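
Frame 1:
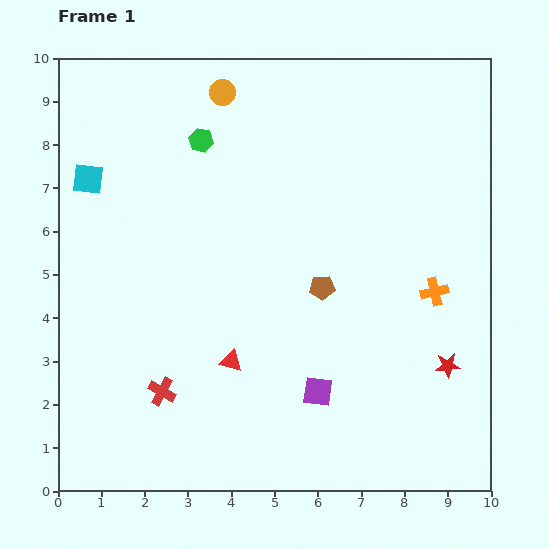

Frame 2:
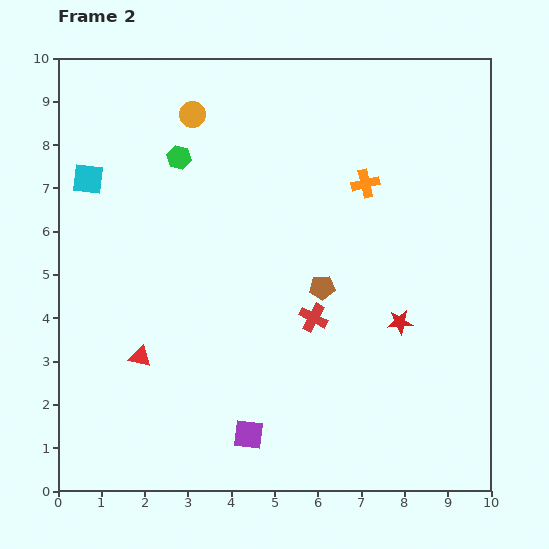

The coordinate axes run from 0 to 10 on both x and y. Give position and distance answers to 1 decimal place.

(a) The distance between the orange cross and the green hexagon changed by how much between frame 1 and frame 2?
-2.1

Distance in frame 1: 6.4. Distance in frame 2: 4.3.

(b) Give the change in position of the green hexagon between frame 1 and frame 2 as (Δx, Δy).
(-0.5, -0.4)

The green hexagon was at (3.3, 8.1) in frame 1 and (2.8, 7.7) in frame 2.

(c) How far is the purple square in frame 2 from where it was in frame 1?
1.9

The purple square moved from (6.0, 2.3) to (4.4, 1.3), a distance of √(1.6² + 1.0²) ≈ 1.9.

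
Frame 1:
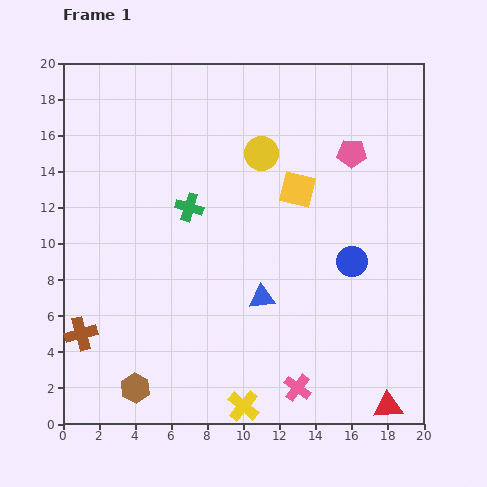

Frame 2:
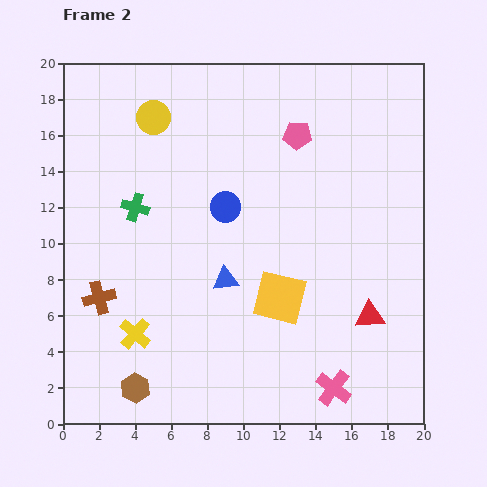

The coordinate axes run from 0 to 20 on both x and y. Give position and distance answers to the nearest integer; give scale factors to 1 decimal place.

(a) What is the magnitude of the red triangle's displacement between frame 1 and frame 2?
5

The red triangle moved from (18, 1) to (17, 6), a distance of √(1² + 5²) ≈ 5.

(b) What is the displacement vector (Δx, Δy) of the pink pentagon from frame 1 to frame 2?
(-3, 1)

The pink pentagon was at (16, 15) in frame 1 and (13, 16) in frame 2.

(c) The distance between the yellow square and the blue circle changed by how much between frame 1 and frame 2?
+1

Distance in frame 1: 5. Distance in frame 2: 6.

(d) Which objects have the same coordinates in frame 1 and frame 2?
the brown hexagon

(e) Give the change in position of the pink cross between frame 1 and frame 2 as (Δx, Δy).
(2, 0)

The pink cross was at (13, 2) in frame 1 and (15, 2) in frame 2.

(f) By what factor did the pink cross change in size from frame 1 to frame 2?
1.3×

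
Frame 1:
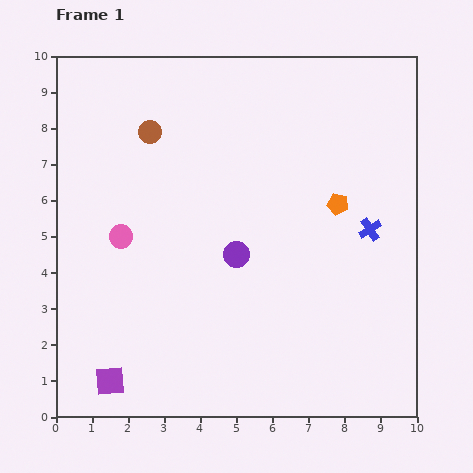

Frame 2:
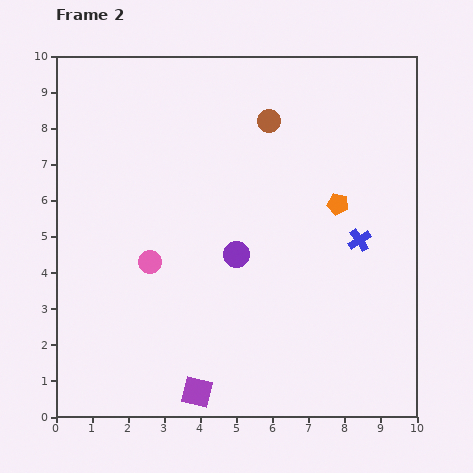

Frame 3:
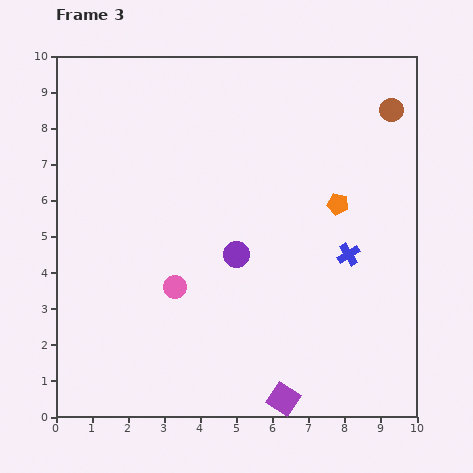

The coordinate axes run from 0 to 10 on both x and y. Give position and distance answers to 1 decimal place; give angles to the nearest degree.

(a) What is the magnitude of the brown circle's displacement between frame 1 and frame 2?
3.3

The brown circle moved from (2.6, 7.9) to (5.9, 8.2), a distance of √(3.3² + 0.3²) ≈ 3.3.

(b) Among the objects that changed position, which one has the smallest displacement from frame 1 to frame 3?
the blue cross

(moved 0.9)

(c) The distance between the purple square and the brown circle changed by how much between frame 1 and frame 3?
+1.5

Distance in frame 1: 7.0. Distance in frame 3: 8.5.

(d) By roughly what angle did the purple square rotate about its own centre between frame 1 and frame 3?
38° clockwise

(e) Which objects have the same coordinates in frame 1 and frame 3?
the purple circle, the orange pentagon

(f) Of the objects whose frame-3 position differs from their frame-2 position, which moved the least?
the blue cross

(moved 0.5)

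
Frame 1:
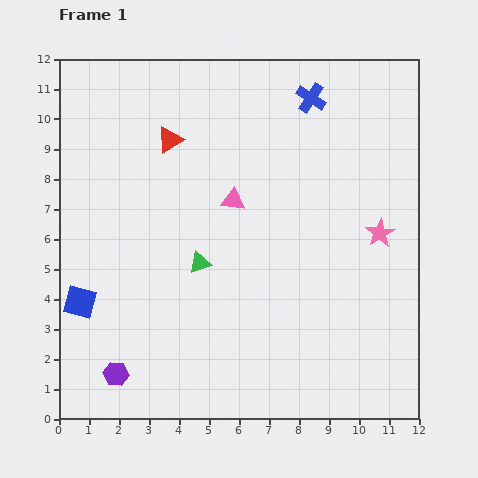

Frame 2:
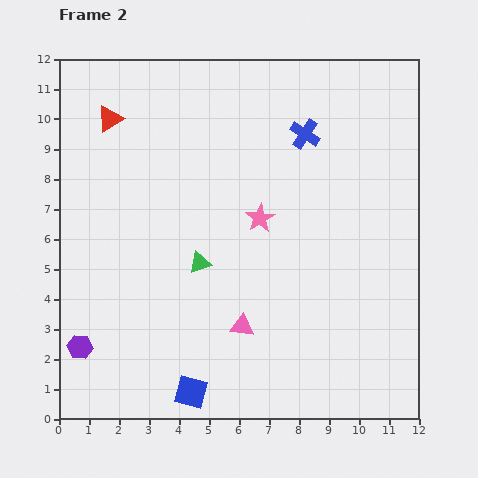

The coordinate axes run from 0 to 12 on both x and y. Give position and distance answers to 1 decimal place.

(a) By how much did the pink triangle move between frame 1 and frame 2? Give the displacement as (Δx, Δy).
(0.3, -4.2)

The pink triangle was at (5.8, 7.3) in frame 1 and (6.1, 3.1) in frame 2.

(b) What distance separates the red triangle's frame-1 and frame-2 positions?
2.1

The red triangle moved from (3.7, 9.3) to (1.7, 10.0), a distance of √(2.0² + 0.7²) ≈ 2.1.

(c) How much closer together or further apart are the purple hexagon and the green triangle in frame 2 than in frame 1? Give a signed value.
+0.3

Distance in frame 1: 4.6. Distance in frame 2: 4.9.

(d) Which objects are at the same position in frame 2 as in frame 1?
the green triangle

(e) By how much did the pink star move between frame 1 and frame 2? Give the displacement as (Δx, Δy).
(-4.0, 0.5)

The pink star was at (10.7, 6.2) in frame 1 and (6.7, 6.7) in frame 2.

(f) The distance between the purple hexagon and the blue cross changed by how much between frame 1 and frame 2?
-1.0

Distance in frame 1: 11.3. Distance in frame 2: 10.3.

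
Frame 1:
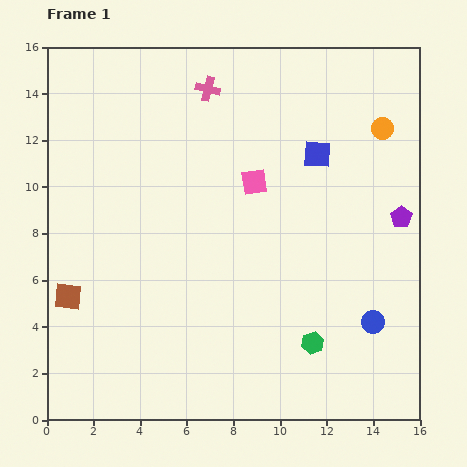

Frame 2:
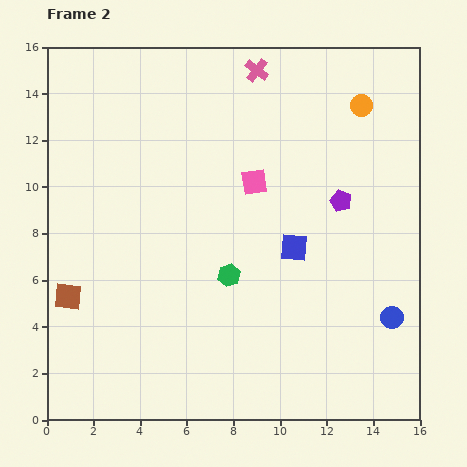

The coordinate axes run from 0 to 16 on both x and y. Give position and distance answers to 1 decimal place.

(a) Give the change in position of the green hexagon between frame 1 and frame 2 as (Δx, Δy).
(-3.6, 2.9)

The green hexagon was at (11.4, 3.3) in frame 1 and (7.8, 6.2) in frame 2.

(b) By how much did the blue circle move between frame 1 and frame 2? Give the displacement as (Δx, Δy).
(0.8, 0.2)

The blue circle was at (14.0, 4.2) in frame 1 and (14.8, 4.4) in frame 2.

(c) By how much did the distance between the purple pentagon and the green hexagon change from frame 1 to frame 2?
-0.8

Distance in frame 1: 6.6. Distance in frame 2: 5.8.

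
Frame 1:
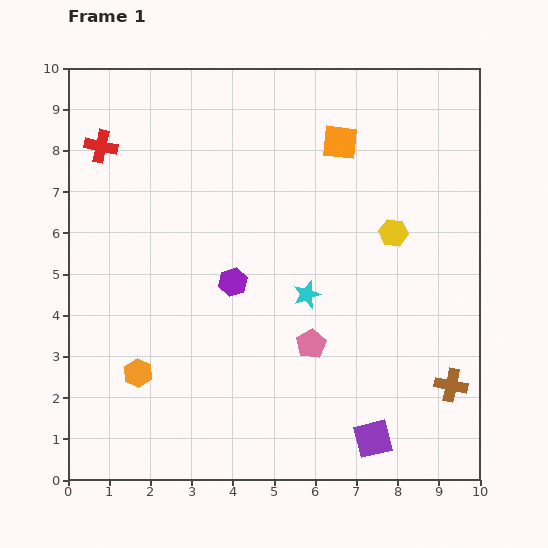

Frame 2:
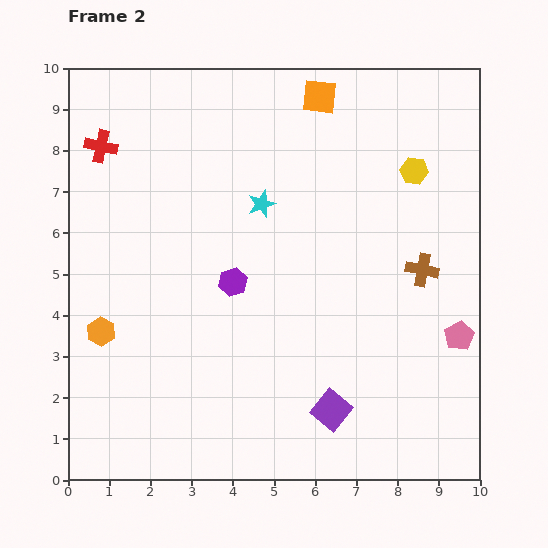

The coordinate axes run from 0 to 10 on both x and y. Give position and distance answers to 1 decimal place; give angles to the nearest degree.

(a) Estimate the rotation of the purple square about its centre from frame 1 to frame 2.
37° counter-clockwise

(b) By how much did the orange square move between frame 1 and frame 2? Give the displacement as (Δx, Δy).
(-0.5, 1.1)

The orange square was at (6.6, 8.2) in frame 1 and (6.1, 9.3) in frame 2.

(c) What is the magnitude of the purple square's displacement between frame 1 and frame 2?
1.2

The purple square moved from (7.4, 1.0) to (6.4, 1.7), a distance of √(1.0² + 0.7²) ≈ 1.2.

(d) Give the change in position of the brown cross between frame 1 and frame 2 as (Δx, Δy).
(-0.7, 2.8)

The brown cross was at (9.3, 2.3) in frame 1 and (8.6, 5.1) in frame 2.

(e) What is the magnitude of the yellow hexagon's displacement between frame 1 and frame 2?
1.6

The yellow hexagon moved from (7.9, 6.0) to (8.4, 7.5), a distance of √(0.5² + 1.5²) ≈ 1.6.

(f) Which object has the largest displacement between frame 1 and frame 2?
the pink pentagon

(moved 3.6; next 2.9)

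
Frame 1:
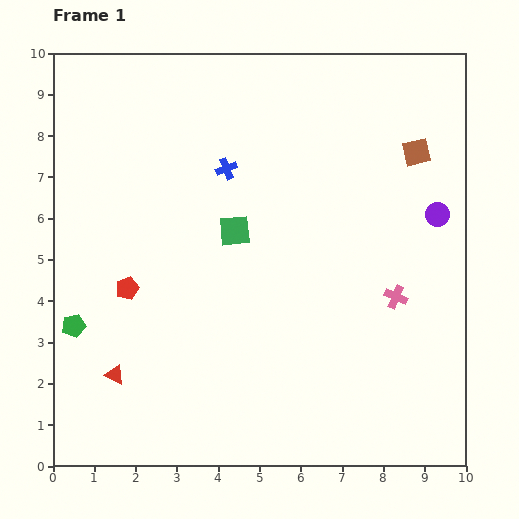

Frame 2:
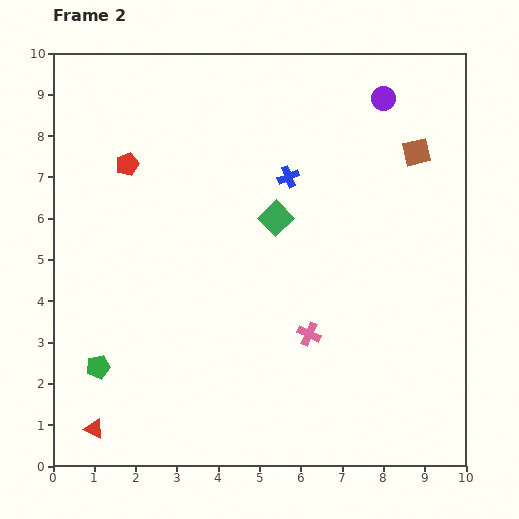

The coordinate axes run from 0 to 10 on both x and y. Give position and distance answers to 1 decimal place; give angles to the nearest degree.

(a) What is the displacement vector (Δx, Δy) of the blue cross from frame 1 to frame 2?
(1.5, -0.2)

The blue cross was at (4.2, 7.2) in frame 1 and (5.7, 7.0) in frame 2.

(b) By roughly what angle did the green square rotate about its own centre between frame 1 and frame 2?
39° counter-clockwise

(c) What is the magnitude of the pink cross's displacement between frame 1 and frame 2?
2.3

The pink cross moved from (8.3, 4.1) to (6.2, 3.2), a distance of √(2.1² + 0.9²) ≈ 2.3.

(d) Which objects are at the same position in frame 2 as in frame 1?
the brown square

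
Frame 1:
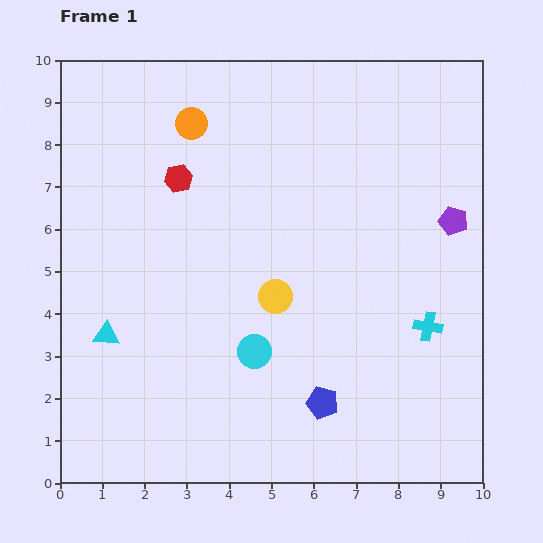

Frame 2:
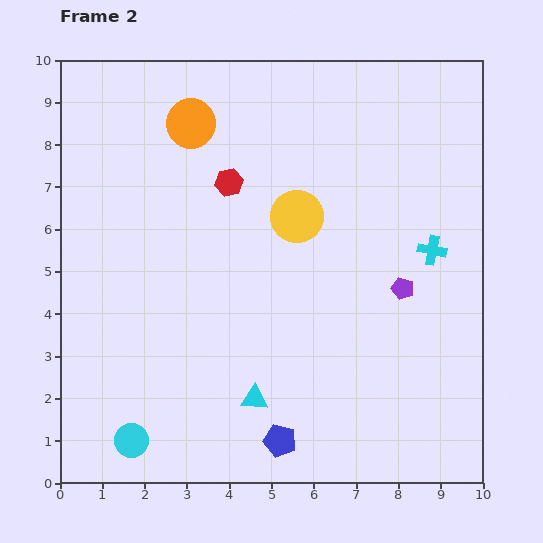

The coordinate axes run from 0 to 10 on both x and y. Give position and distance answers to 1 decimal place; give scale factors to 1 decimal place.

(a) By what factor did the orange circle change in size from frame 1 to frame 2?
1.5×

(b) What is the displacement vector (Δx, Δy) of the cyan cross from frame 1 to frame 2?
(0.1, 1.8)

The cyan cross was at (8.7, 3.7) in frame 1 and (8.8, 5.5) in frame 2.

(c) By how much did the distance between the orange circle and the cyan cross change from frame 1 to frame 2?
-1.0

Distance in frame 1: 7.4. Distance in frame 2: 6.4.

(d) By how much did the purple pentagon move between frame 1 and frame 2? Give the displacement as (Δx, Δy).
(-1.2, -1.6)

The purple pentagon was at (9.3, 6.2) in frame 1 and (8.1, 4.6) in frame 2.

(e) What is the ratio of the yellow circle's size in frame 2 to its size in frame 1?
1.5×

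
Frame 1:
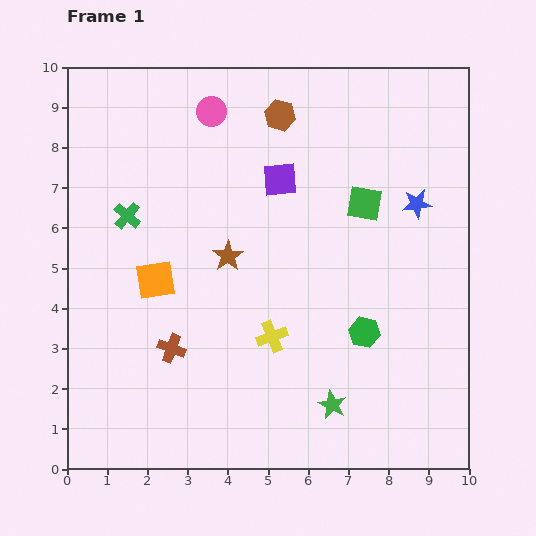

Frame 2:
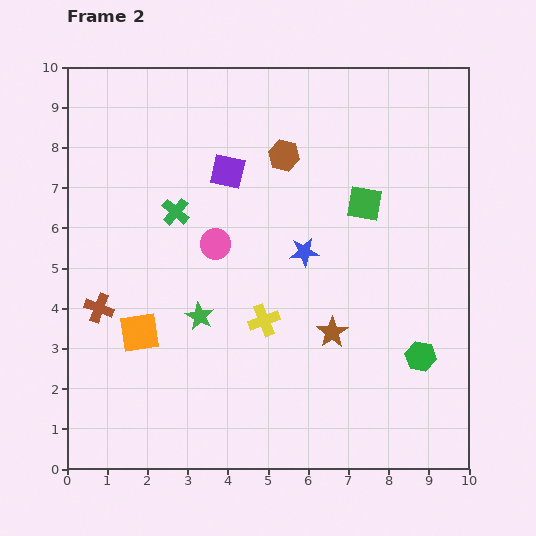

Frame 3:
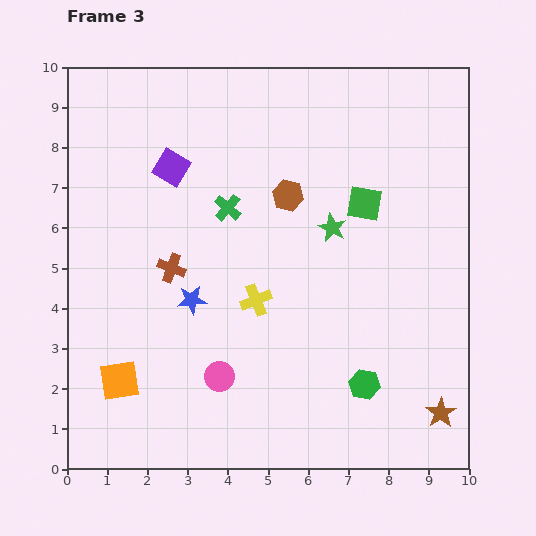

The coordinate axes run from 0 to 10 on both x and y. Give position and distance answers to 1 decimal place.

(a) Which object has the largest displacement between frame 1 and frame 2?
the green star

(moved 4.0; next 3.3)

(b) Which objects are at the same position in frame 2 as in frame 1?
the green square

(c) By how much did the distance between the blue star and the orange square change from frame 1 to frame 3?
-4.1

Distance in frame 1: 6.8. Distance in frame 3: 2.7.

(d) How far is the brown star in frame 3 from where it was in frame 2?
3.4

The brown star moved from (6.6, 3.4) to (9.3, 1.4), a distance of √(2.7² + 2.0²) ≈ 3.4.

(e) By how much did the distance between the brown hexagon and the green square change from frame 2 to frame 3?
-0.4

Distance in frame 2: 2.3. Distance in frame 3: 1.9.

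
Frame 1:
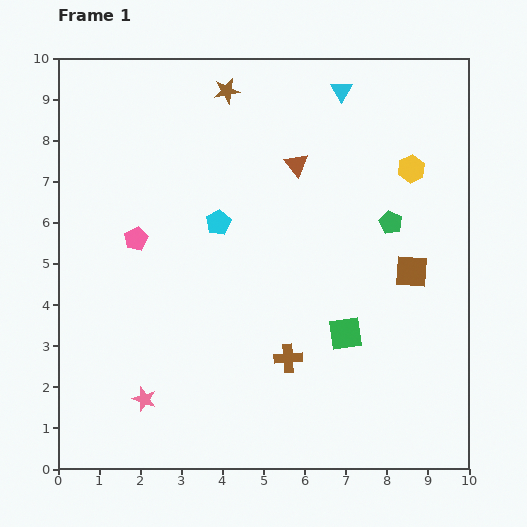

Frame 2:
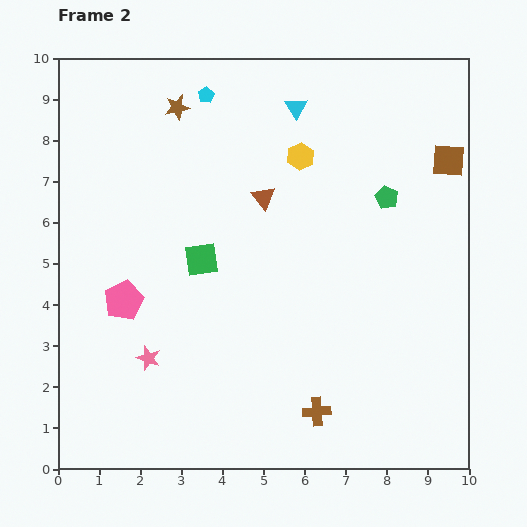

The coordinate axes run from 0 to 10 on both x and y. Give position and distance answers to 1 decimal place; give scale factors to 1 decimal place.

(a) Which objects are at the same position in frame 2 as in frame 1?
none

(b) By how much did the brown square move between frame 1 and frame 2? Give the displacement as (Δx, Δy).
(0.9, 2.7)

The brown square was at (8.6, 4.8) in frame 1 and (9.5, 7.5) in frame 2.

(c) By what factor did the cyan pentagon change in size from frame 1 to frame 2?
0.6×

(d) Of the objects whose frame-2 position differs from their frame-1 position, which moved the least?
the green pentagon

(moved 0.6)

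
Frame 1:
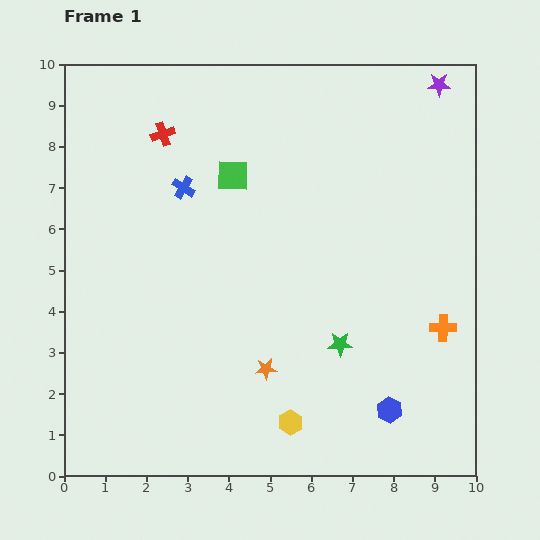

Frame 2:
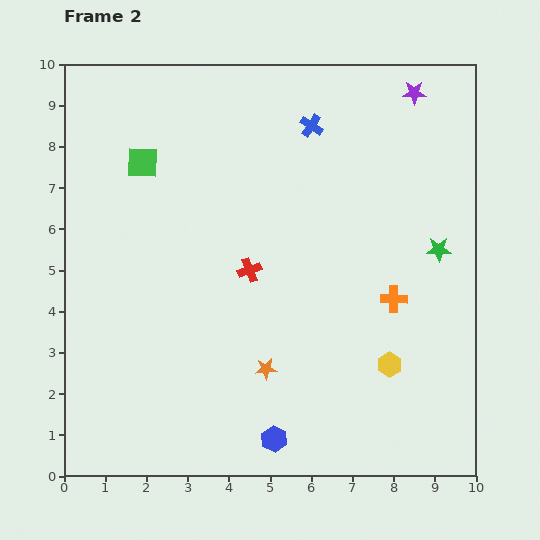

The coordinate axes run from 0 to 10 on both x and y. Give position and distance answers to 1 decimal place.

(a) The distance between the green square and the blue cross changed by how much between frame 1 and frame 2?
+3.0

Distance in frame 1: 1.2. Distance in frame 2: 4.2.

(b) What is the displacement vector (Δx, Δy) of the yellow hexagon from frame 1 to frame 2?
(2.4, 1.4)

The yellow hexagon was at (5.5, 1.3) in frame 1 and (7.9, 2.7) in frame 2.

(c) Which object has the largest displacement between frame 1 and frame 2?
the red cross

(moved 3.9; next 3.4)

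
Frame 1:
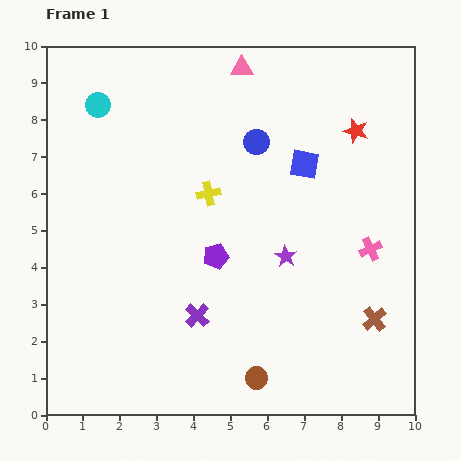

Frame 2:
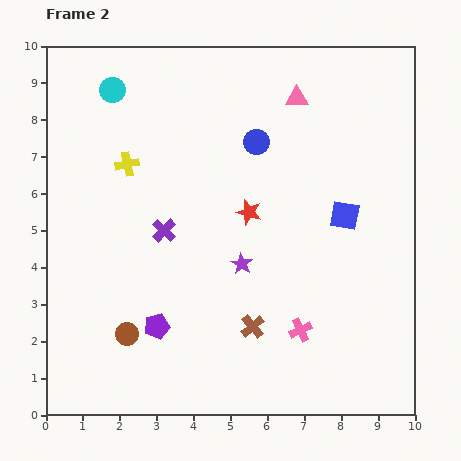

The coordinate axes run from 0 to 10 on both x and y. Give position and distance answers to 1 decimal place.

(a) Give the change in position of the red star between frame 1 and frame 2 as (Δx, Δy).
(-2.9, -2.2)

The red star was at (8.4, 7.7) in frame 1 and (5.5, 5.5) in frame 2.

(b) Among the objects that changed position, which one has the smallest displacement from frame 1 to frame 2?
the cyan circle

(moved 0.6)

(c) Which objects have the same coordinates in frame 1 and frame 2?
the blue circle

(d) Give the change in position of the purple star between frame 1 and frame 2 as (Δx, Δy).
(-1.2, -0.2)

The purple star was at (6.5, 4.3) in frame 1 and (5.3, 4.1) in frame 2.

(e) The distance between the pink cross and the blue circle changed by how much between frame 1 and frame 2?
+1.0

Distance in frame 1: 4.2. Distance in frame 2: 5.2.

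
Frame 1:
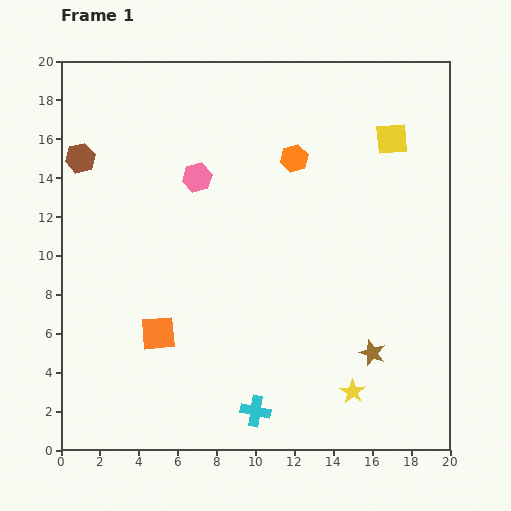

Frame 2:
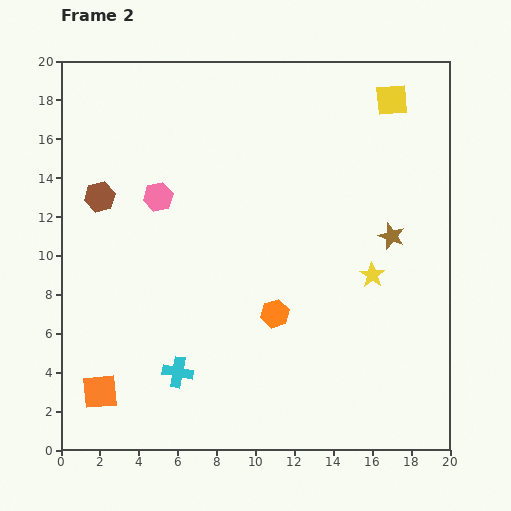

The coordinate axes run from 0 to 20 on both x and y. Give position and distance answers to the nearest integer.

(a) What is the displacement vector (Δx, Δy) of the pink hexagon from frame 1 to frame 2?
(-2, -1)

The pink hexagon was at (7, 14) in frame 1 and (5, 13) in frame 2.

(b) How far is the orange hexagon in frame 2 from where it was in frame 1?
8

The orange hexagon moved from (12, 15) to (11, 7), a distance of √(1² + 8²) ≈ 8.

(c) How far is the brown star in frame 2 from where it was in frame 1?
6

The brown star moved from (16, 5) to (17, 11), a distance of √(1² + 6²) ≈ 6.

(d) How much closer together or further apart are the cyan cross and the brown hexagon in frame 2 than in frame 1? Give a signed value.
-6

Distance in frame 1: 16. Distance in frame 2: 10.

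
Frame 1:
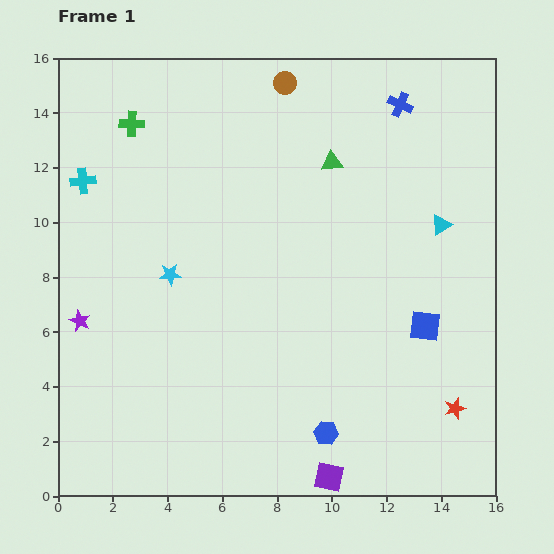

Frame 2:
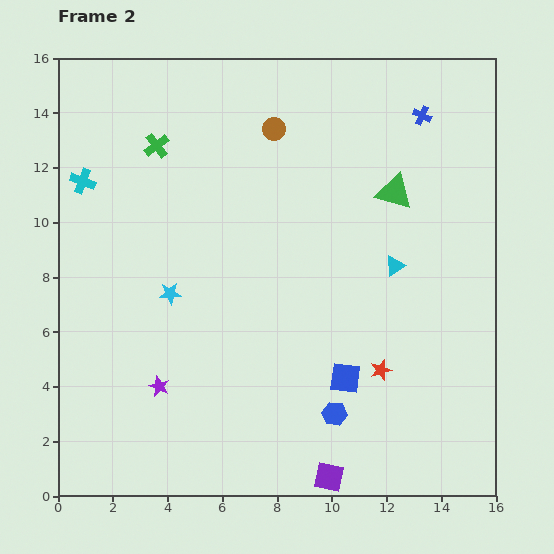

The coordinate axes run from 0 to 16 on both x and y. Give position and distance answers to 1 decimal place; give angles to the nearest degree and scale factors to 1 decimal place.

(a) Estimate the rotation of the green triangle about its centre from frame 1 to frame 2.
22° clockwise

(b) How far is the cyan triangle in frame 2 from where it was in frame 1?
2.3

The cyan triangle moved from (14.0, 9.9) to (12.3, 8.4), a distance of √(1.7² + 1.5²) ≈ 2.3.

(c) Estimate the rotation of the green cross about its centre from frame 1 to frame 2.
39° counter-clockwise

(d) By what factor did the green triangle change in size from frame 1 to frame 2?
1.7×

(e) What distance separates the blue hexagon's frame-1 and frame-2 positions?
0.8

The blue hexagon moved from (9.8, 2.3) to (10.1, 3.0), a distance of √(0.3² + 0.7²) ≈ 0.8.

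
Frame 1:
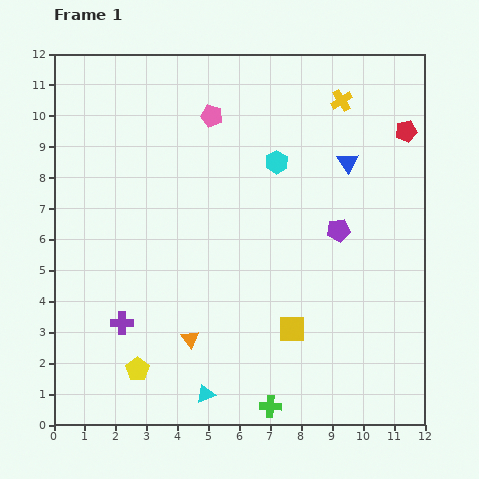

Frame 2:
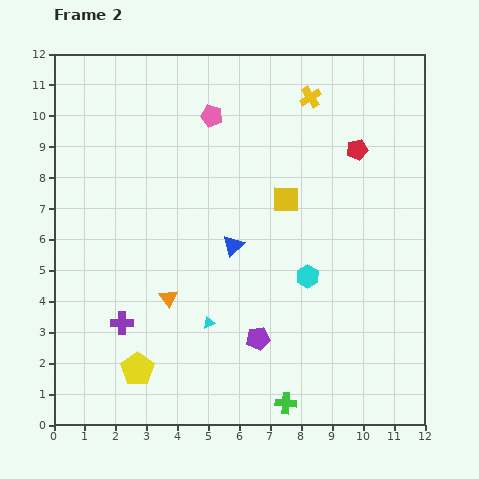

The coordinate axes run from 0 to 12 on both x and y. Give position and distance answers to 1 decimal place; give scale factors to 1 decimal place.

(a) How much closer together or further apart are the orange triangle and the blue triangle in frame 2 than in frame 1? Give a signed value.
-4.9

Distance in frame 1: 7.6. Distance in frame 2: 2.7.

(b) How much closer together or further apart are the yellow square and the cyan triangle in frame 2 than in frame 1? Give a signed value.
+1.2

Distance in frame 1: 3.5. Distance in frame 2: 4.7.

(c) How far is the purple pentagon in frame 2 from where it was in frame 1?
4.4

The purple pentagon moved from (9.2, 6.3) to (6.6, 2.8), a distance of √(2.6² + 3.5²) ≈ 4.4.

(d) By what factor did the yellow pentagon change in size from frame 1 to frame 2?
1.4×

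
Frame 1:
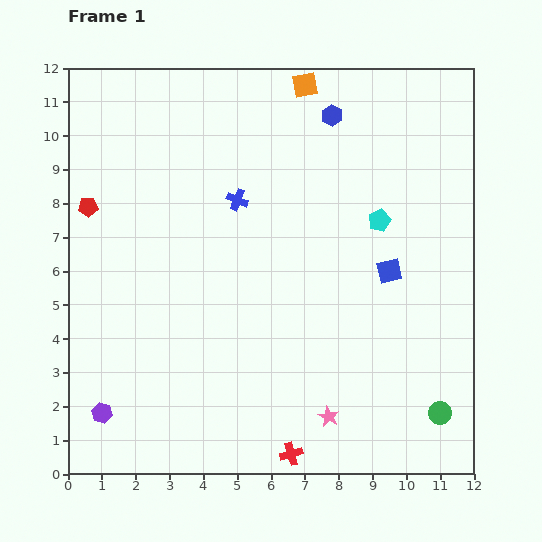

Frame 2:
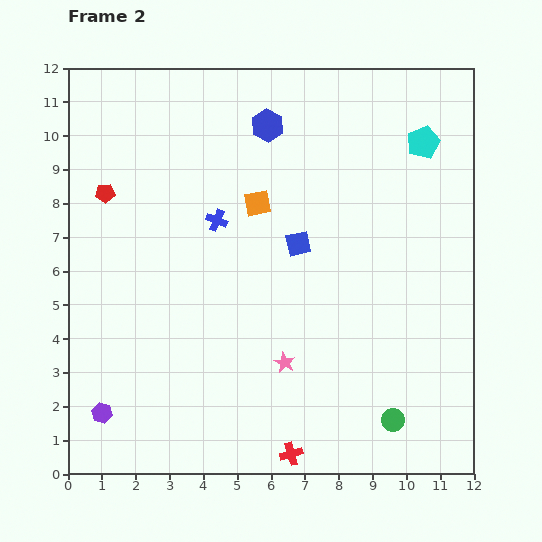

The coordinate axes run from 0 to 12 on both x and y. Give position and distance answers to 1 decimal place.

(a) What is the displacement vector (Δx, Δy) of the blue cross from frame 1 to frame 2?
(-0.6, -0.6)

The blue cross was at (5.0, 8.1) in frame 1 and (4.4, 7.5) in frame 2.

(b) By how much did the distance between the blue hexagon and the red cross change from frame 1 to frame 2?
-0.4

Distance in frame 1: 10.1. Distance in frame 2: 9.7.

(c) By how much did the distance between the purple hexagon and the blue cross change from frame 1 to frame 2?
-0.9

Distance in frame 1: 7.5. Distance in frame 2: 6.6.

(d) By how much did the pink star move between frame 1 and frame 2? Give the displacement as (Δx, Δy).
(-1.3, 1.6)

The pink star was at (7.7, 1.7) in frame 1 and (6.4, 3.3) in frame 2.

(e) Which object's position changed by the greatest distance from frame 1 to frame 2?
the orange square

(moved 3.8; next 2.8)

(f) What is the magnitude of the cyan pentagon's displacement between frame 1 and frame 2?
2.6

The cyan pentagon moved from (9.2, 7.5) to (10.5, 9.8), a distance of √(1.3² + 2.3²) ≈ 2.6.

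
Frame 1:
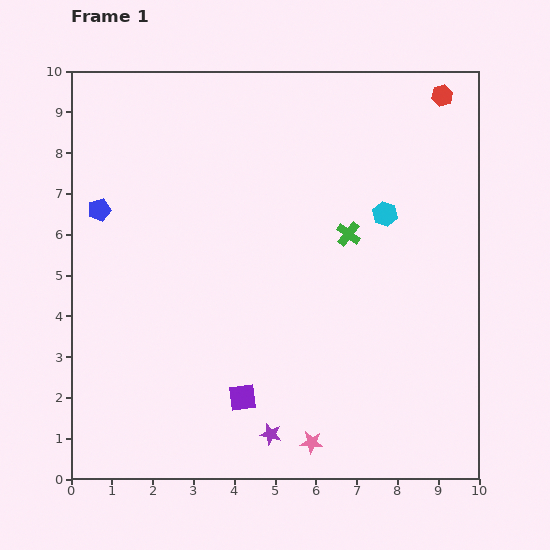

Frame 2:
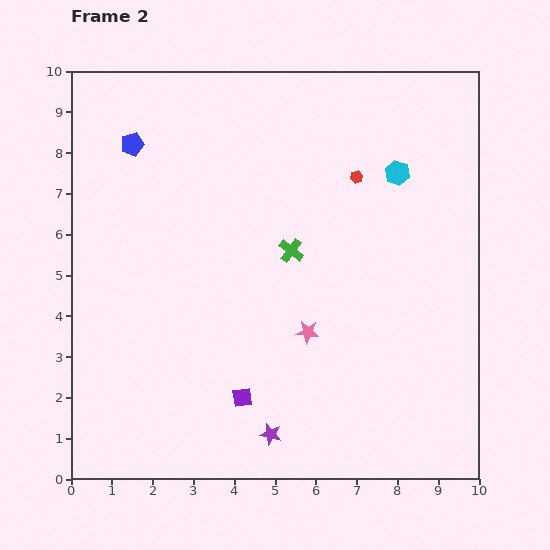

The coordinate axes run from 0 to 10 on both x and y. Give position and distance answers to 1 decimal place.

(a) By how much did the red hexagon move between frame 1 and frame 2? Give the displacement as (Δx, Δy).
(-2.1, -2.0)

The red hexagon was at (9.1, 9.4) in frame 1 and (7.0, 7.4) in frame 2.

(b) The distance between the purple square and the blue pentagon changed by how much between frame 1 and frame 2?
+1.0

Distance in frame 1: 5.8. Distance in frame 2: 6.8.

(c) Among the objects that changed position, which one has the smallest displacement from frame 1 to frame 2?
the cyan hexagon

(moved 1.0)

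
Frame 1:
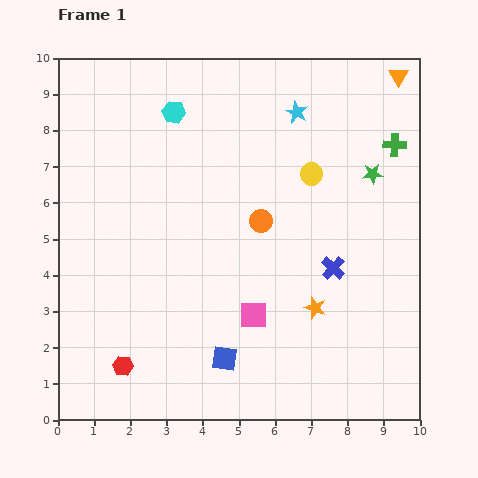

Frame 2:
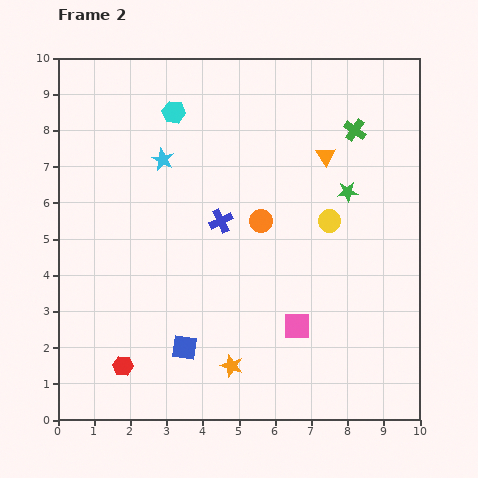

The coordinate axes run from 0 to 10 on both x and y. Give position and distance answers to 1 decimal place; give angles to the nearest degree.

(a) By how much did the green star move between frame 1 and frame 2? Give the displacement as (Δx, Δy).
(-0.7, -0.5)

The green star was at (8.7, 6.8) in frame 1 and (8.0, 6.3) in frame 2.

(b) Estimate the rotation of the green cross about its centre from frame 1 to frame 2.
32° clockwise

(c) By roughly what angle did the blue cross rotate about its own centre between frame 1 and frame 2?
20° clockwise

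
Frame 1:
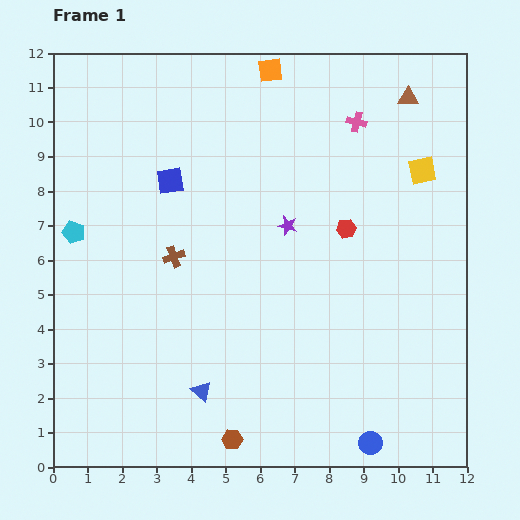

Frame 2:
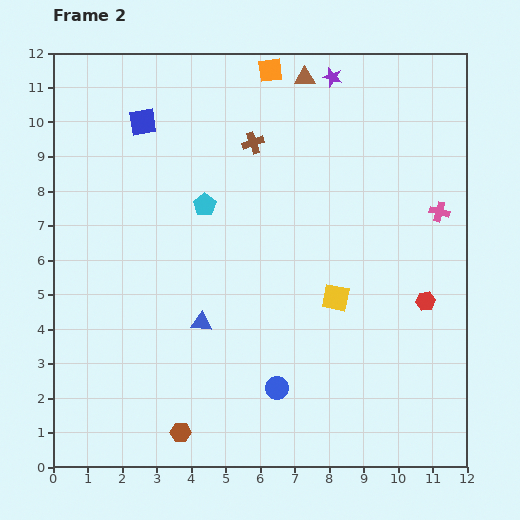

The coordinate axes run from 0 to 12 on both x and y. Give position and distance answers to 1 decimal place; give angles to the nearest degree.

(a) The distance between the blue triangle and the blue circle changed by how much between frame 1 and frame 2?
-2.2

Distance in frame 1: 5.1. Distance in frame 2: 2.9.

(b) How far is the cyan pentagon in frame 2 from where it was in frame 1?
3.9

The cyan pentagon moved from (0.6, 6.8) to (4.4, 7.6), a distance of √(3.8² + 0.8²) ≈ 3.9.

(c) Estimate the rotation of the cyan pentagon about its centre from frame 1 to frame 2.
19° clockwise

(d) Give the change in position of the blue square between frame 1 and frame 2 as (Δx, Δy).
(-0.8, 1.7)

The blue square was at (3.4, 8.3) in frame 1 and (2.6, 10.0) in frame 2.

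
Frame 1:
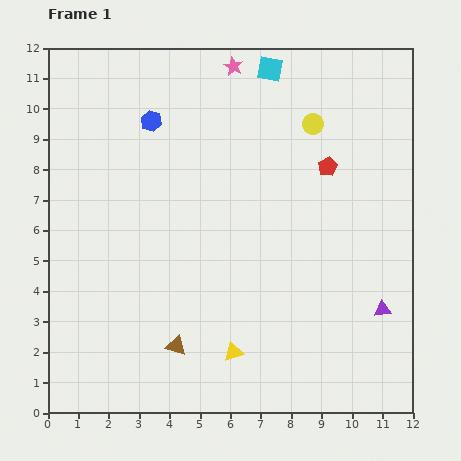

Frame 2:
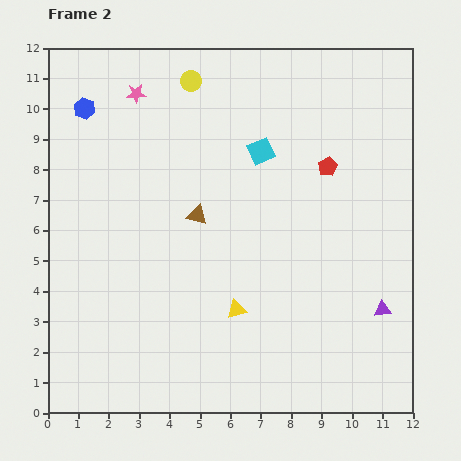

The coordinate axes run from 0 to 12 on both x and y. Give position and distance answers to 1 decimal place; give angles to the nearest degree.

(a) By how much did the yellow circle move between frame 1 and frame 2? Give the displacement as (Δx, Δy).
(-4.0, 1.4)

The yellow circle was at (8.7, 9.5) in frame 1 and (4.7, 10.9) in frame 2.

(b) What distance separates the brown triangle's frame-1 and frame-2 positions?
4.4

The brown triangle moved from (4.2, 2.2) to (4.9, 6.5), a distance of √(0.7² + 4.3²) ≈ 4.4.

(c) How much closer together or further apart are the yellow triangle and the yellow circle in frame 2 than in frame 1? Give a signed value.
-0.3

Distance in frame 1: 7.9. Distance in frame 2: 7.6.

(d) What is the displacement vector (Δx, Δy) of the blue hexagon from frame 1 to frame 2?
(-2.2, 0.4)

The blue hexagon was at (3.4, 9.6) in frame 1 and (1.2, 10.0) in frame 2.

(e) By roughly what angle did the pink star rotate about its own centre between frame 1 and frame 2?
29° counter-clockwise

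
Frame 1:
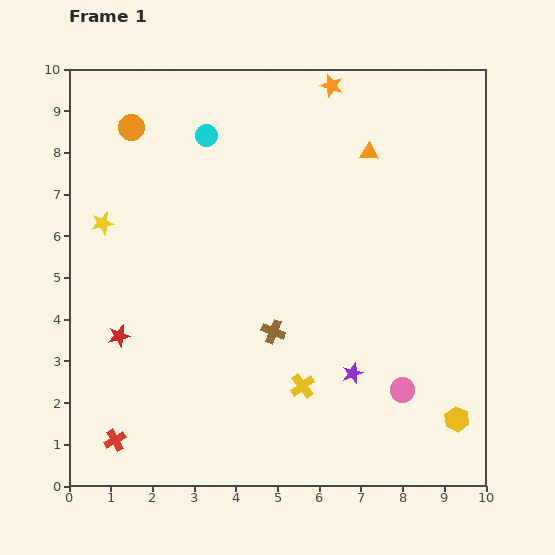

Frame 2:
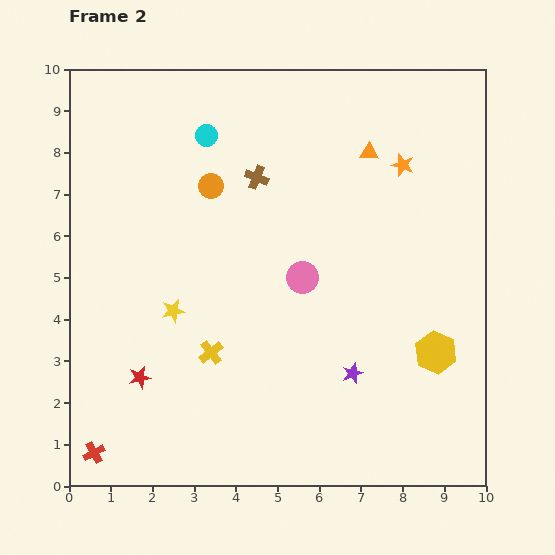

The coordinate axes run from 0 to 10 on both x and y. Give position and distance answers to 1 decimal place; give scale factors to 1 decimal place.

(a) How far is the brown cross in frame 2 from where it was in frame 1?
3.7

The brown cross moved from (4.9, 3.7) to (4.5, 7.4), a distance of √(0.4² + 3.7²) ≈ 3.7.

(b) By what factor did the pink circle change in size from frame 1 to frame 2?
1.3×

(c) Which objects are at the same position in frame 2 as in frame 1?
the cyan circle, the orange triangle, the purple star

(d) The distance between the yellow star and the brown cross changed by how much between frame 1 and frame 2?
-1.1

Distance in frame 1: 4.9. Distance in frame 2: 3.8.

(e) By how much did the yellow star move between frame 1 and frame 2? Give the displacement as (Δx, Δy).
(1.7, -2.1)

The yellow star was at (0.8, 6.3) in frame 1 and (2.5, 4.2) in frame 2.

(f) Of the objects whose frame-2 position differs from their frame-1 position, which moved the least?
the red cross

(moved 0.6)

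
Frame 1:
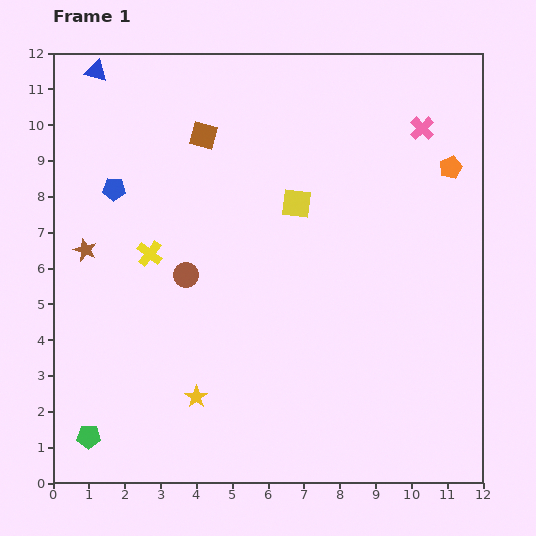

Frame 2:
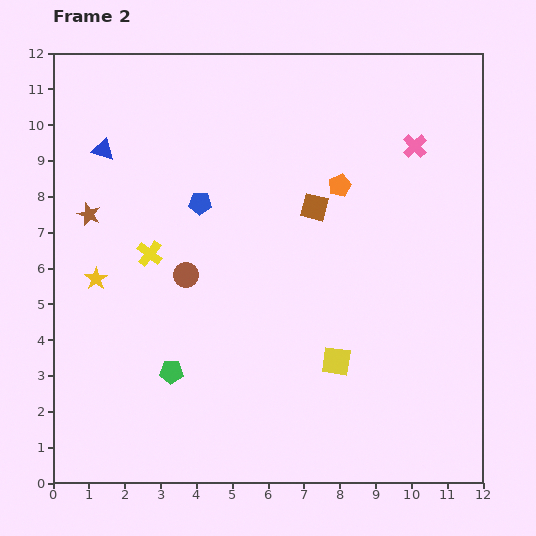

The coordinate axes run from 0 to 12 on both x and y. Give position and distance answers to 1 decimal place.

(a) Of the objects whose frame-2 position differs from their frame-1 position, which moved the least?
the pink cross

(moved 0.5)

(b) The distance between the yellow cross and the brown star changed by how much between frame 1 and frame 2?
+0.2

Distance in frame 1: 1.8. Distance in frame 2: 2.0.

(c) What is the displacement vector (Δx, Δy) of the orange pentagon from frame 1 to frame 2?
(-3.1, -0.5)

The orange pentagon was at (11.1, 8.8) in frame 1 and (8.0, 8.3) in frame 2.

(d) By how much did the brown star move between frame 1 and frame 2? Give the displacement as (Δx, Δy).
(0.1, 1.0)

The brown star was at (0.9, 6.5) in frame 1 and (1.0, 7.5) in frame 2.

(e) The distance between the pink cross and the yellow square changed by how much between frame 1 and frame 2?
+2.3

Distance in frame 1: 4.1. Distance in frame 2: 6.4.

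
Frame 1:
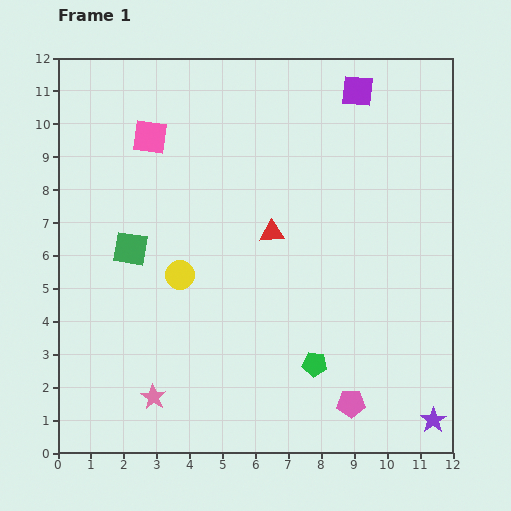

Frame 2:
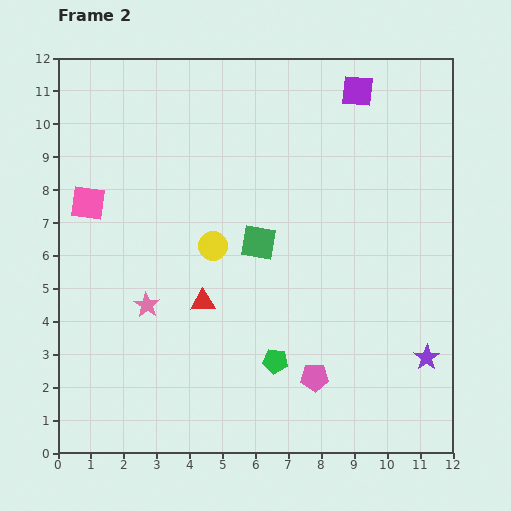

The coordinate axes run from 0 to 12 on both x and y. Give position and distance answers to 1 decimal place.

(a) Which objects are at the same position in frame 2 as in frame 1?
the purple square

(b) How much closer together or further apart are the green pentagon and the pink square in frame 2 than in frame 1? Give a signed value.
-1.0

Distance in frame 1: 8.5. Distance in frame 2: 7.5.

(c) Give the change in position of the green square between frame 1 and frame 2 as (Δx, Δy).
(3.9, 0.2)

The green square was at (2.2, 6.2) in frame 1 and (6.1, 6.4) in frame 2.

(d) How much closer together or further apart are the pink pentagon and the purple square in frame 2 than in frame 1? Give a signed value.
-0.7

Distance in frame 1: 9.5. Distance in frame 2: 8.8.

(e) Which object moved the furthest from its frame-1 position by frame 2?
the green square

(moved 3.9; next 3.0)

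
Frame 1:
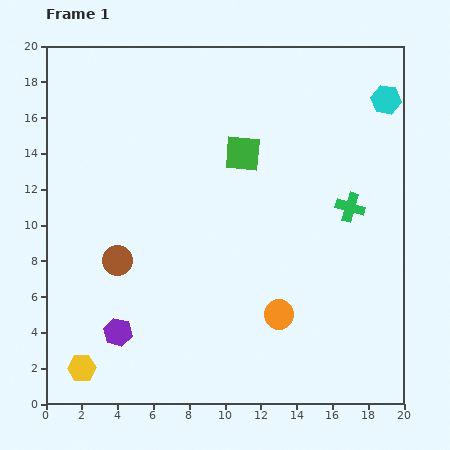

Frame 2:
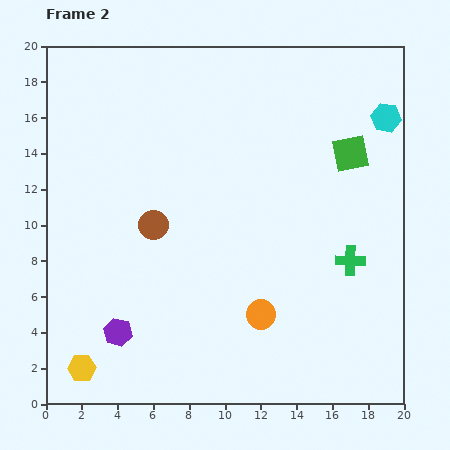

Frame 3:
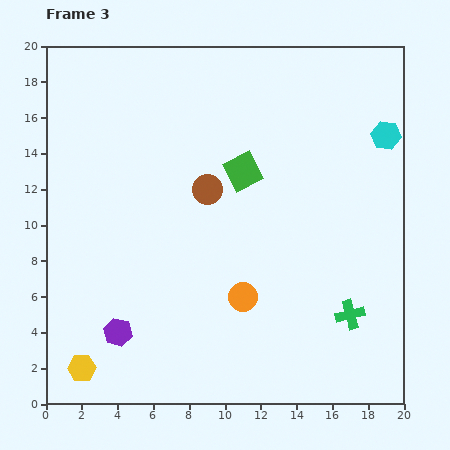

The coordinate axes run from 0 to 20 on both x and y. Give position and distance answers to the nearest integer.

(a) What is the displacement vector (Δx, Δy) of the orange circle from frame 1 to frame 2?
(-1, 0)

The orange circle was at (13, 5) in frame 1 and (12, 5) in frame 2.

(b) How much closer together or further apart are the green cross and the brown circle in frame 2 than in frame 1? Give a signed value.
-2

Distance in frame 1: 13. Distance in frame 2: 11.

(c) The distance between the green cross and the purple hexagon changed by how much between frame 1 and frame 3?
-2

Distance in frame 1: 15. Distance in frame 3: 13.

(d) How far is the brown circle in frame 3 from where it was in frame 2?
4

The brown circle moved from (6, 10) to (9, 12), a distance of √(3² + 2²) ≈ 4.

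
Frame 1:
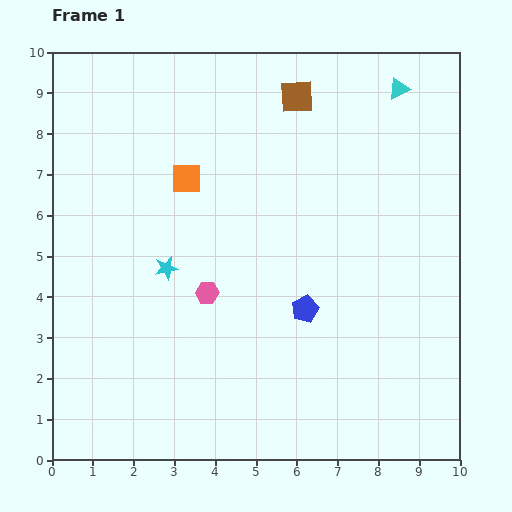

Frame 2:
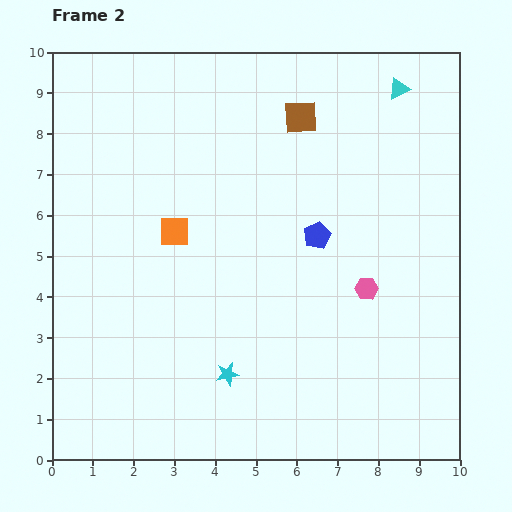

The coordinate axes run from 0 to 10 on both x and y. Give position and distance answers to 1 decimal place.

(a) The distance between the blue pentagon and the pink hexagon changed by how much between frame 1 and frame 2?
-0.6

Distance in frame 1: 2.4. Distance in frame 2: 1.8.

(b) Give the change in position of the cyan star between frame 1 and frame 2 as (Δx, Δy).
(1.5, -2.6)

The cyan star was at (2.8, 4.7) in frame 1 and (4.3, 2.1) in frame 2.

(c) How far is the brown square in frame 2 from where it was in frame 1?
0.5

The brown square moved from (6.0, 8.9) to (6.1, 8.4), a distance of √(0.1² + 0.5²) ≈ 0.5.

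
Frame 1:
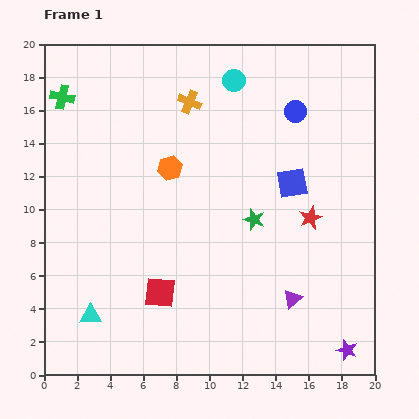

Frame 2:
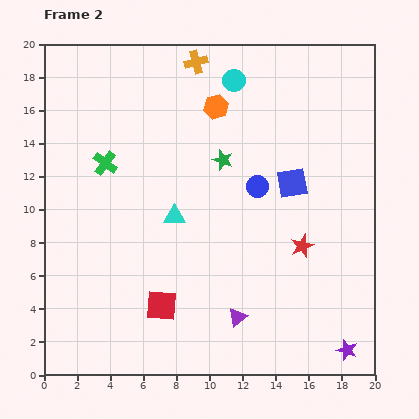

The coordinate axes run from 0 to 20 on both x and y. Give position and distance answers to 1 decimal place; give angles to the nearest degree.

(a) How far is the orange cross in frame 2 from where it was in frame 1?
2.4

The orange cross moved from (8.8, 16.5) to (9.2, 18.9), a distance of √(0.4² + 2.4²) ≈ 2.4.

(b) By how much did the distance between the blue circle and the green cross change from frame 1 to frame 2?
-4.8

Distance in frame 1: 14.1. Distance in frame 2: 9.3.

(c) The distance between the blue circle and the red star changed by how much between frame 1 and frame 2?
-2.0

Distance in frame 1: 6.5. Distance in frame 2: 4.5.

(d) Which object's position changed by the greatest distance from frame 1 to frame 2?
the cyan triangle

(moved 7.9; next 5.1)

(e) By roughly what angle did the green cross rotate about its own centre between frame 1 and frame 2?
24° clockwise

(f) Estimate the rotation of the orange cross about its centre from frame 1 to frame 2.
37° counter-clockwise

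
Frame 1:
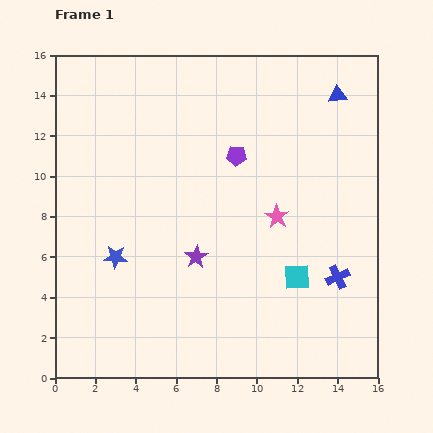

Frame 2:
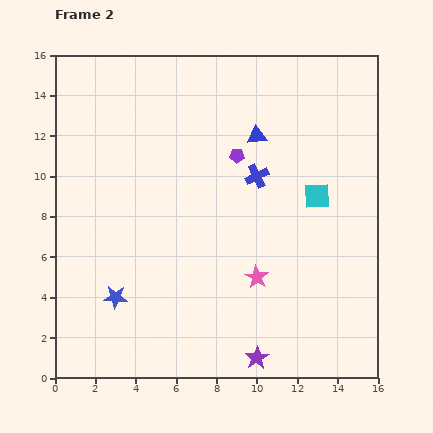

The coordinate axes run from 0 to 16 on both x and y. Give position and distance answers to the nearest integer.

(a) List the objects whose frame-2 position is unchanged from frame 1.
the purple pentagon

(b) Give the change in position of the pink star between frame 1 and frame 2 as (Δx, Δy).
(-1, -3)

The pink star was at (11, 8) in frame 1 and (10, 5) in frame 2.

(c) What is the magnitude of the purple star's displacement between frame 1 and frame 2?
6

The purple star moved from (7, 6) to (10, 1), a distance of √(3² + 5²) ≈ 6.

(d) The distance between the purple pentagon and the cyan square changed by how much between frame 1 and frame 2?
-3

Distance in frame 1: 7. Distance in frame 2: 4.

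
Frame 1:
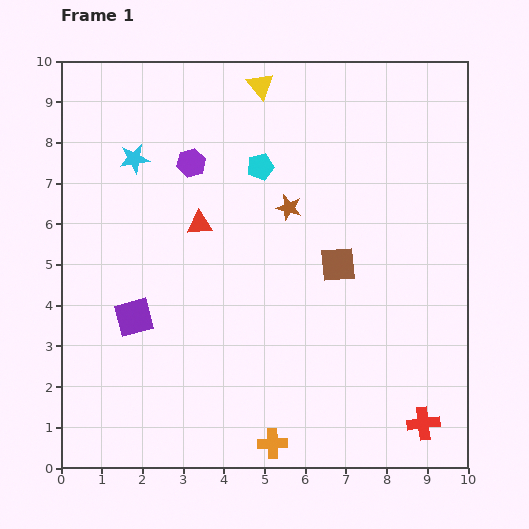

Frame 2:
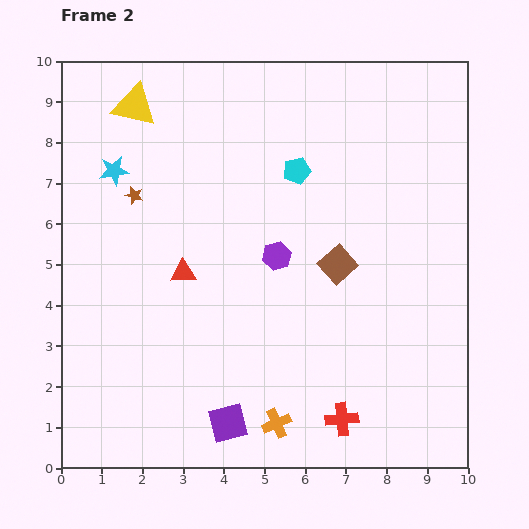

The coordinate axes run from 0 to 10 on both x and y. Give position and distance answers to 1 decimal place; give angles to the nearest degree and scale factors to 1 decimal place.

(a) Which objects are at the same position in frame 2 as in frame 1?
the brown square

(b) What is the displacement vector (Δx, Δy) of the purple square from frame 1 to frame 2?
(2.3, -2.6)

The purple square was at (1.8, 3.7) in frame 1 and (4.1, 1.1) in frame 2.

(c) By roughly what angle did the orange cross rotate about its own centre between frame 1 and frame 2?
21° counter-clockwise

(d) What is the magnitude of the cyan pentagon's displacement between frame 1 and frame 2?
0.9

The cyan pentagon moved from (4.9, 7.4) to (5.8, 7.3), a distance of √(0.9² + 0.1²) ≈ 0.9.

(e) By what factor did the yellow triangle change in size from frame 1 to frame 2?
1.6×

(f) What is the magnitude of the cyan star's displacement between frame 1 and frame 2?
0.6

The cyan star moved from (1.8, 7.6) to (1.3, 7.3), a distance of √(0.5² + 0.3²) ≈ 0.6.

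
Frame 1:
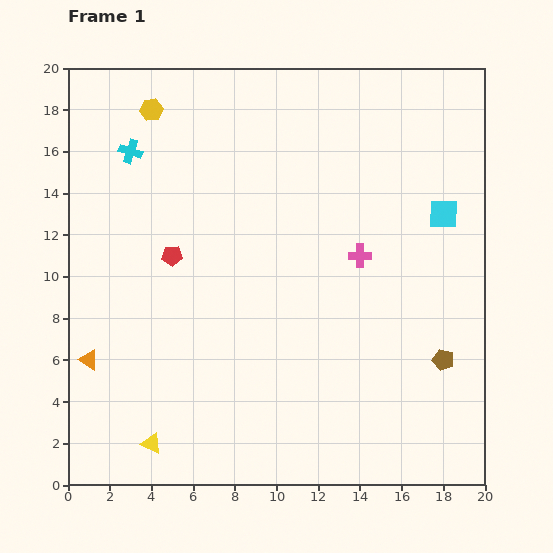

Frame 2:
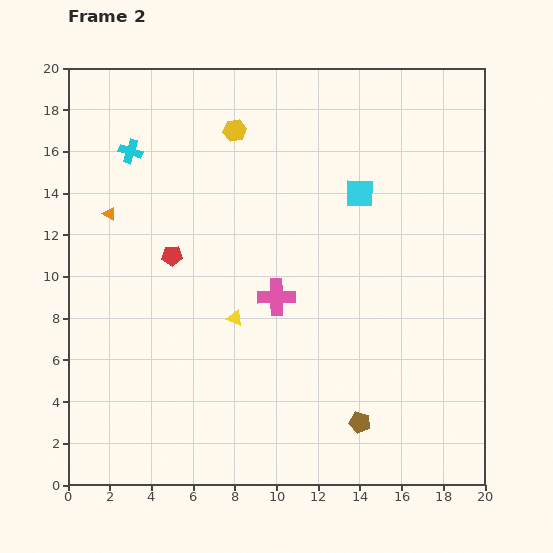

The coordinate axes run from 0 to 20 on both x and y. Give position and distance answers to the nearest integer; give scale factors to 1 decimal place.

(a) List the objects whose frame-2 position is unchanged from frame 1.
the red pentagon, the cyan cross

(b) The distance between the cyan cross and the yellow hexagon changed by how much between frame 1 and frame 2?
+3

Distance in frame 1: 2. Distance in frame 2: 5.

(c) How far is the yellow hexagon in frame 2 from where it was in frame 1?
4

The yellow hexagon moved from (4, 18) to (8, 17), a distance of √(4² + 1²) ≈ 4.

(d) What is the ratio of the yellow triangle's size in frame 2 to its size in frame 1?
0.7×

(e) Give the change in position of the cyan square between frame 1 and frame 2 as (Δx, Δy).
(-4, 1)

The cyan square was at (18, 13) in frame 1 and (14, 14) in frame 2.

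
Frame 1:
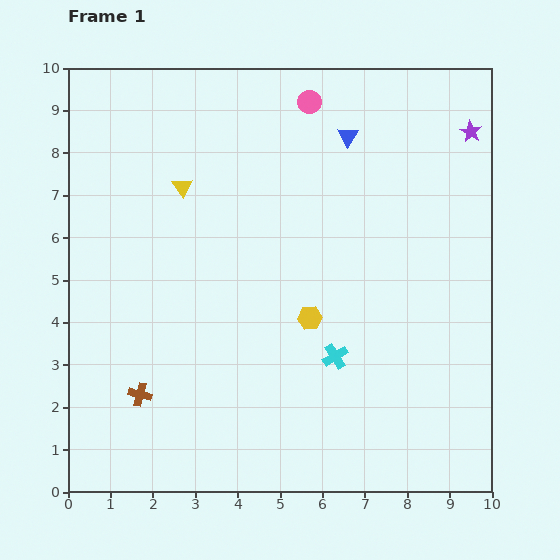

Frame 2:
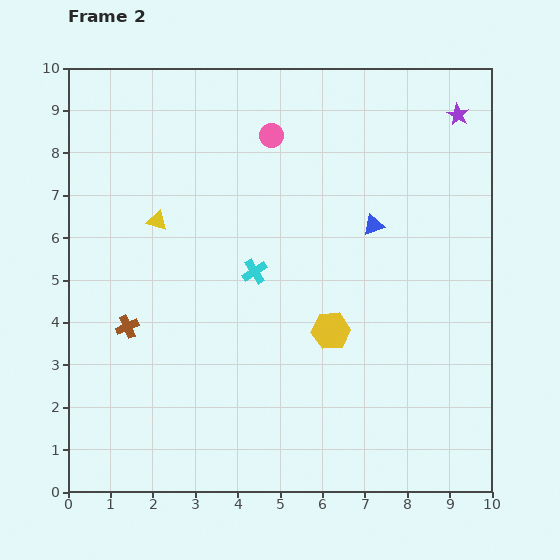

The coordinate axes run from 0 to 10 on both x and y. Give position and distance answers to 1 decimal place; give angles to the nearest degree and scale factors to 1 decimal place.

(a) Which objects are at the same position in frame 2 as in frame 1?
none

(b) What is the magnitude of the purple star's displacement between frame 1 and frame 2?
0.5

The purple star moved from (9.5, 8.5) to (9.2, 8.9), a distance of √(0.3² + 0.4²) ≈ 0.5.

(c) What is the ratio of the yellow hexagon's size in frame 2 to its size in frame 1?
1.6×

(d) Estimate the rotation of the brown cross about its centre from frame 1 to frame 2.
38° counter-clockwise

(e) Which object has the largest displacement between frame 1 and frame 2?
the cyan cross

(moved 2.8; next 2.2)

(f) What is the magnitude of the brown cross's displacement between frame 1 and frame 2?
1.6

The brown cross moved from (1.7, 2.3) to (1.4, 3.9), a distance of √(0.3² + 1.6²) ≈ 1.6.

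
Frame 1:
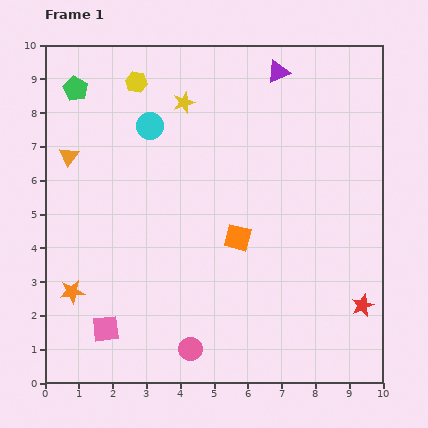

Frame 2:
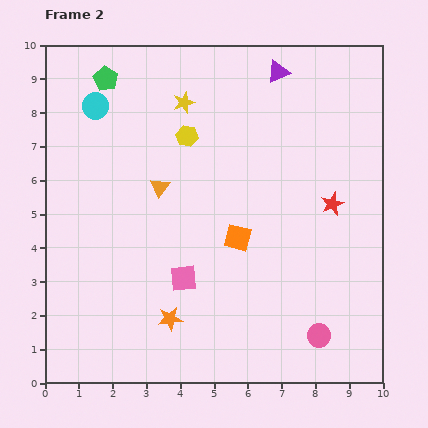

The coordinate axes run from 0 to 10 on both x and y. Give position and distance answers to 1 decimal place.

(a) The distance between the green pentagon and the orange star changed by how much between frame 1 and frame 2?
+1.3

Distance in frame 1: 6.0. Distance in frame 2: 7.3.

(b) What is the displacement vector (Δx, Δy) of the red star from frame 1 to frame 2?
(-0.9, 3.0)

The red star was at (9.4, 2.3) in frame 1 and (8.5, 5.3) in frame 2.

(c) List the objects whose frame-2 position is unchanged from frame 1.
the purple triangle, the yellow star, the orange square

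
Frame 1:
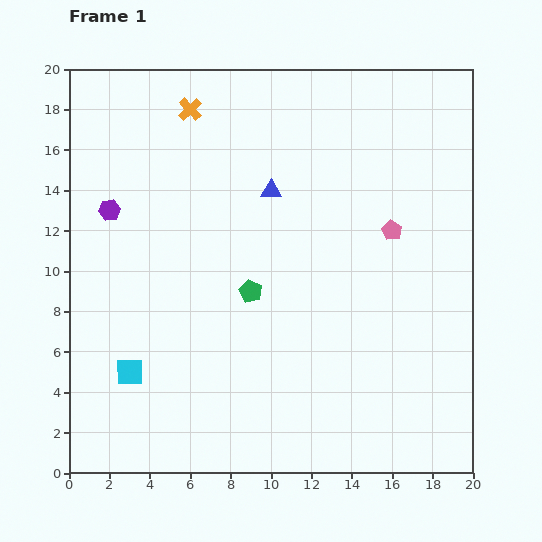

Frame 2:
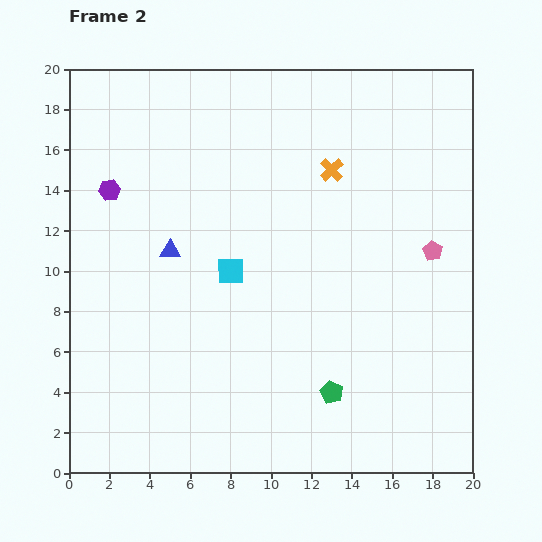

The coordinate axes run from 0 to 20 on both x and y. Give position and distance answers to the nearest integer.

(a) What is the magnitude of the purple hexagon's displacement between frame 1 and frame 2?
1

The purple hexagon moved from (2, 13) to (2, 14), a distance of √(0² + 1²) ≈ 1.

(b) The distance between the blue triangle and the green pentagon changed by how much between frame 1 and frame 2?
+6

Distance in frame 1: 5. Distance in frame 2: 11.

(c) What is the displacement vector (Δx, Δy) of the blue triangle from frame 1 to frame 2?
(-5, -3)

The blue triangle was at (10, 14) in frame 1 and (5, 11) in frame 2.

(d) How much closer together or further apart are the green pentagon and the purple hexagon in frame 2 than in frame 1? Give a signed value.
+7

Distance in frame 1: 8. Distance in frame 2: 15.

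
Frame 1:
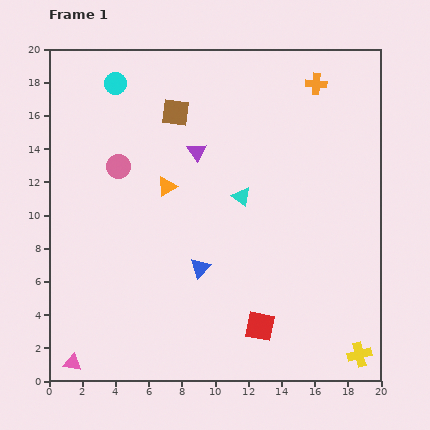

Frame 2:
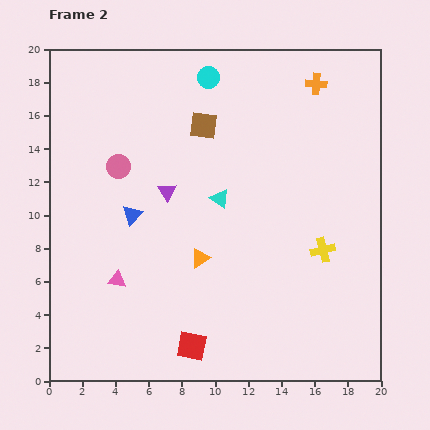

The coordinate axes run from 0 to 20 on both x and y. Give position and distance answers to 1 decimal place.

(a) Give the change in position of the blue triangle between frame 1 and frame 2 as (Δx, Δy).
(-4.1, 3.2)

The blue triangle was at (9.1, 6.8) in frame 1 and (5.0, 10.0) in frame 2.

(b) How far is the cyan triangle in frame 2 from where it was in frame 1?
1.3

The cyan triangle moved from (11.6, 11.1) to (10.3, 11.0), a distance of √(1.3² + 0.1²) ≈ 1.3.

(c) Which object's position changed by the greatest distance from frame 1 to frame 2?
the yellow cross

(moved 6.7; next 5.7)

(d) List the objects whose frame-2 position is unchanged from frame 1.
the pink circle, the orange cross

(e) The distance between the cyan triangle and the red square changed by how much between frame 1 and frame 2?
+1.2

Distance in frame 1: 7.9. Distance in frame 2: 9.1.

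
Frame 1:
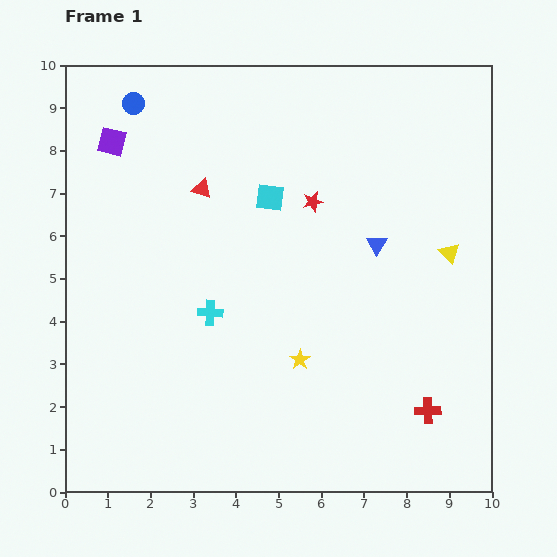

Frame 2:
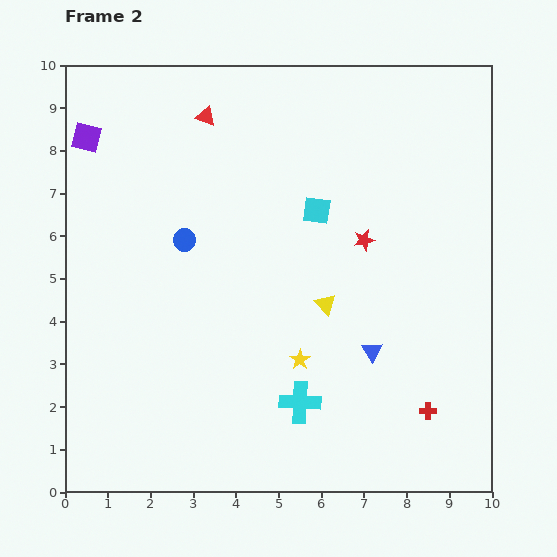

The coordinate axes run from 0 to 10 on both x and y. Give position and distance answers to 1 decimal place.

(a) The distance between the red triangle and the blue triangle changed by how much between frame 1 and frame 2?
+2.4

Distance in frame 1: 4.3. Distance in frame 2: 6.7.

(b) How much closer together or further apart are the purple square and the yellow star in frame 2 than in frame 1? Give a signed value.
+0.5

Distance in frame 1: 6.7. Distance in frame 2: 7.2.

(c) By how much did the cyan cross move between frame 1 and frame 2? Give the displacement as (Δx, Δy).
(2.1, -2.1)

The cyan cross was at (3.4, 4.2) in frame 1 and (5.5, 2.1) in frame 2.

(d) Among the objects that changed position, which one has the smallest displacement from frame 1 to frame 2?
the purple square

(moved 0.6)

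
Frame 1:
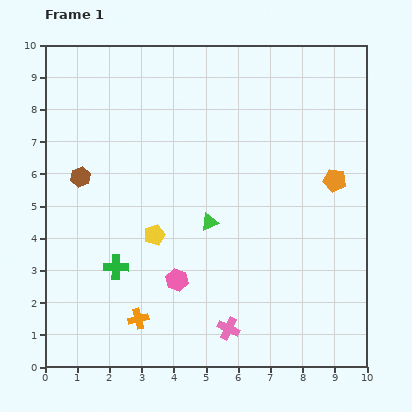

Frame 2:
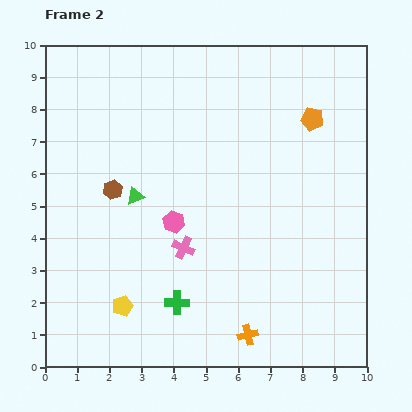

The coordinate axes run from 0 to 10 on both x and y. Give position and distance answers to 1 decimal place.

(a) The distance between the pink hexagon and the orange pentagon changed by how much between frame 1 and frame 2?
-0.4

Distance in frame 1: 5.8. Distance in frame 2: 5.4.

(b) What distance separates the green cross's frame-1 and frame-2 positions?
2.2

The green cross moved from (2.2, 3.1) to (4.1, 2.0), a distance of √(1.9² + 1.1²) ≈ 2.2.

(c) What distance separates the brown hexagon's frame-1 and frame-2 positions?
1.1

The brown hexagon moved from (1.1, 5.9) to (2.1, 5.5), a distance of √(1.0² + 0.4²) ≈ 1.1.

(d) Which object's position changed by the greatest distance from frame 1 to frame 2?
the orange cross

(moved 3.4; next 2.9)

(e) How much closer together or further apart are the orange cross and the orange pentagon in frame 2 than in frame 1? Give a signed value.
-0.5

Distance in frame 1: 7.5. Distance in frame 2: 7.0.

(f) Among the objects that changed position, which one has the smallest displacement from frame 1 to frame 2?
the brown hexagon

(moved 1.1)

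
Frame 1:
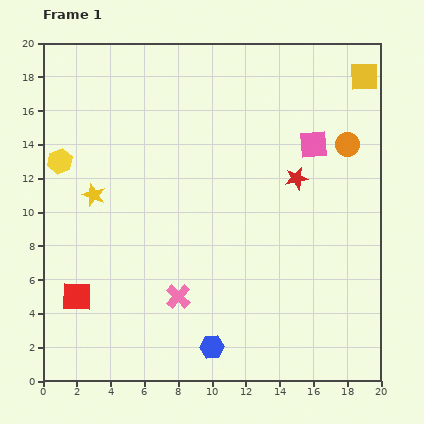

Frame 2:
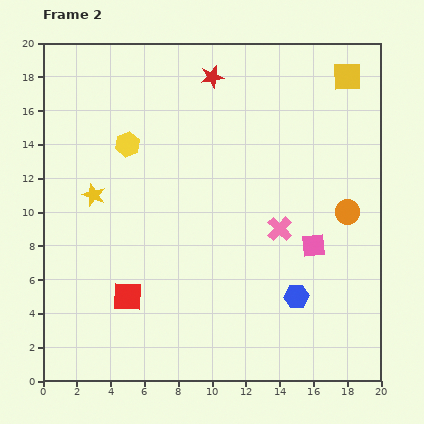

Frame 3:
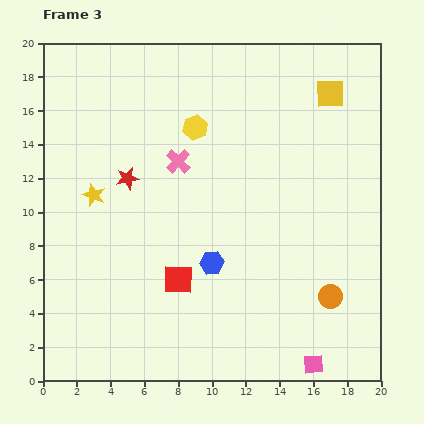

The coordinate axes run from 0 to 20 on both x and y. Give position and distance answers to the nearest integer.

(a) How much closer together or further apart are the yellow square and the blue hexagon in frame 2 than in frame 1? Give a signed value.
-5

Distance in frame 1: 18. Distance in frame 2: 13.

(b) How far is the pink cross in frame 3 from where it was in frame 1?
8

The pink cross moved from (8, 5) to (8, 13), a distance of √(0² + 8²) ≈ 8.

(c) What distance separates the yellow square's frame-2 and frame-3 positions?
1

The yellow square moved from (18, 18) to (17, 17), a distance of √(1² + 1²) ≈ 1.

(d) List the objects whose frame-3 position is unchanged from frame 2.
the yellow star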